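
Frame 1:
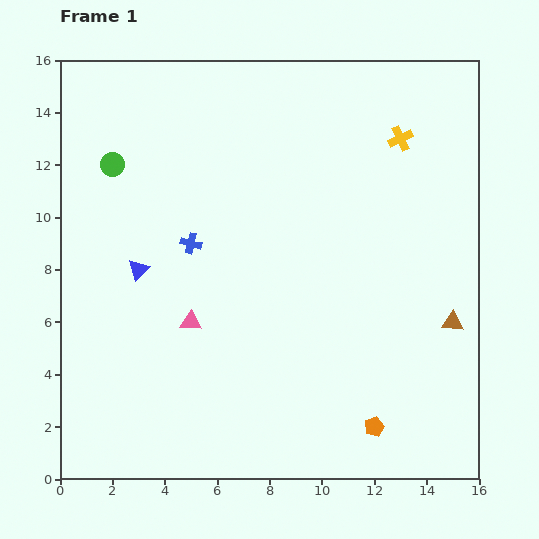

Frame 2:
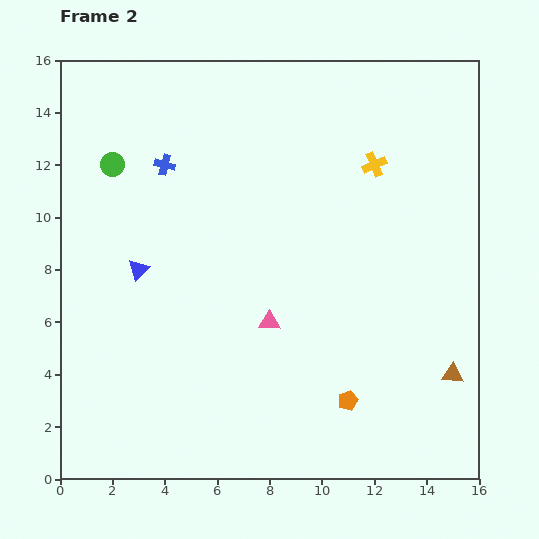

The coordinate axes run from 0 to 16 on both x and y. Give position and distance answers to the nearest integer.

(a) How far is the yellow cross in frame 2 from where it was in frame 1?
1

The yellow cross moved from (13, 13) to (12, 12), a distance of √(1² + 1²) ≈ 1.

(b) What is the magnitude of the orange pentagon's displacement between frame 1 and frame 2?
1

The orange pentagon moved from (12, 2) to (11, 3), a distance of √(1² + 1²) ≈ 1.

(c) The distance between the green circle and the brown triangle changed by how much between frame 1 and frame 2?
+1

Distance in frame 1: 14. Distance in frame 2: 15.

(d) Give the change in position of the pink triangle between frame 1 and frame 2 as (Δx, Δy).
(3, 0)

The pink triangle was at (5, 6) in frame 1 and (8, 6) in frame 2.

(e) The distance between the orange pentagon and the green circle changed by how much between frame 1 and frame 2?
-1

Distance in frame 1: 14. Distance in frame 2: 13.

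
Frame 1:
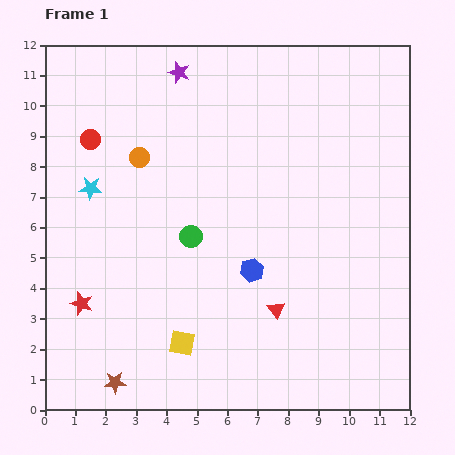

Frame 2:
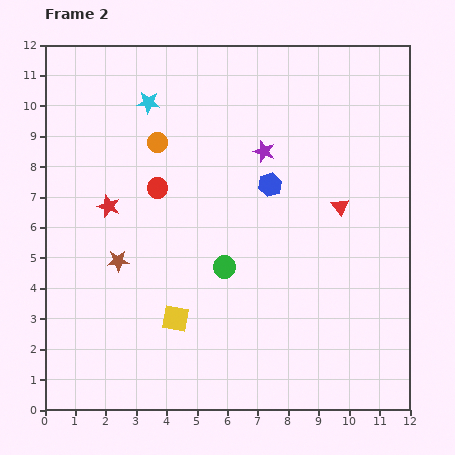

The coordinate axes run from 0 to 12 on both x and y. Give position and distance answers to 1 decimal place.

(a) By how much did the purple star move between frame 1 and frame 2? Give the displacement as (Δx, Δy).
(2.8, -2.6)

The purple star was at (4.4, 11.1) in frame 1 and (7.2, 8.5) in frame 2.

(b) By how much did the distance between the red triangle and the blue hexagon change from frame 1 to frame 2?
+0.9

Distance in frame 1: 1.5. Distance in frame 2: 2.4.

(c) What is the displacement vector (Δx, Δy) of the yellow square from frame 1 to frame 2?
(-0.2, 0.8)

The yellow square was at (4.5, 2.2) in frame 1 and (4.3, 3.0) in frame 2.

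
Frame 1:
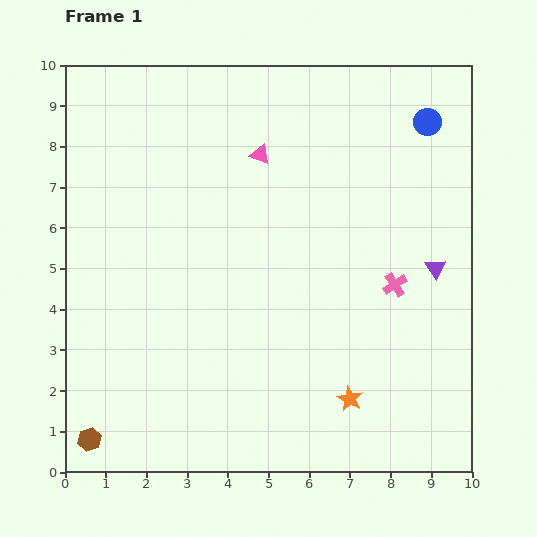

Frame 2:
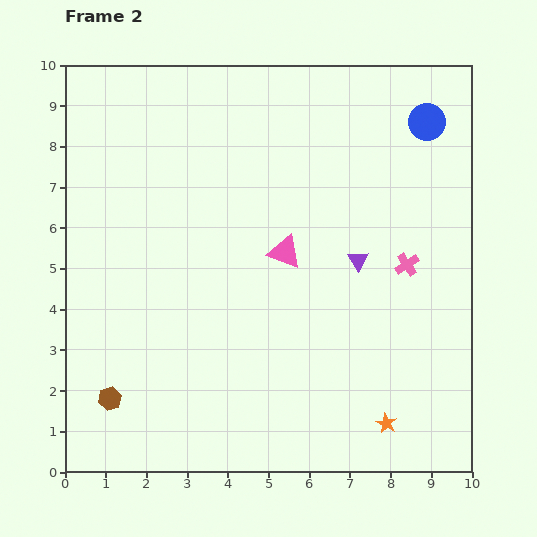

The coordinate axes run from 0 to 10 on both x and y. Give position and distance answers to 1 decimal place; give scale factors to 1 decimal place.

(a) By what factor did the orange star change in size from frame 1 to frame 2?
0.8×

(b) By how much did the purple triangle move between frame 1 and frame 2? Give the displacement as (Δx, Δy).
(-1.9, 0.2)

The purple triangle was at (9.1, 5.0) in frame 1 and (7.2, 5.2) in frame 2.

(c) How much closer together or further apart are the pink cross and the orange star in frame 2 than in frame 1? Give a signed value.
+0.9

Distance in frame 1: 3.0. Distance in frame 2: 3.9.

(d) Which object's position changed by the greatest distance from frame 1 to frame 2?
the pink triangle

(moved 2.5; next 1.9)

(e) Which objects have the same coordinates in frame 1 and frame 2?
the blue circle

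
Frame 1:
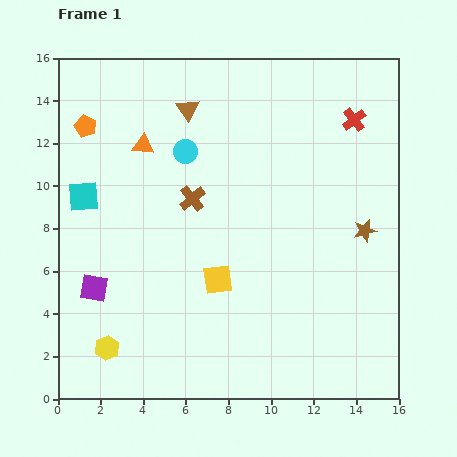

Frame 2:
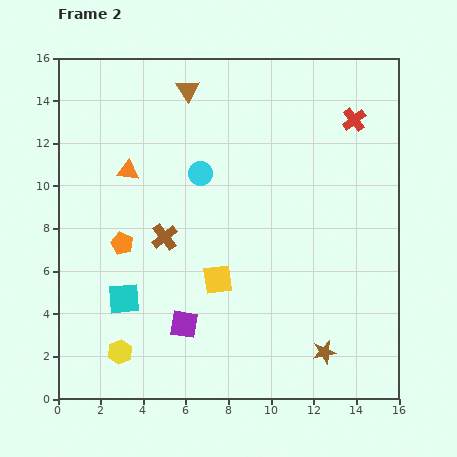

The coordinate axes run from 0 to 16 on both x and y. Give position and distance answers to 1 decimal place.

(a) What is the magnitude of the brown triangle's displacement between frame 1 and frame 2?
0.9

The brown triangle moved from (6.1, 13.6) to (6.1, 14.5), a distance of √(0.0² + 0.9²) ≈ 0.9.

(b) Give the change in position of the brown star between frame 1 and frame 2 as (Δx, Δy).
(-1.9, -5.7)

The brown star was at (14.4, 7.9) in frame 1 and (12.5, 2.2) in frame 2.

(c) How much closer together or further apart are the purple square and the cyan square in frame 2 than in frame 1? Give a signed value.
-1.3

Distance in frame 1: 4.3. Distance in frame 2: 3.0.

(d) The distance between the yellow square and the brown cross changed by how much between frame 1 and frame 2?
-0.8

Distance in frame 1: 4.0. Distance in frame 2: 3.2.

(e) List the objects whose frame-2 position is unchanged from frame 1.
the yellow square, the red cross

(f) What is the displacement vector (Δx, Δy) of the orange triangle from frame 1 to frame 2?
(-0.7, -1.2)

The orange triangle was at (4.0, 11.9) in frame 1 and (3.3, 10.7) in frame 2.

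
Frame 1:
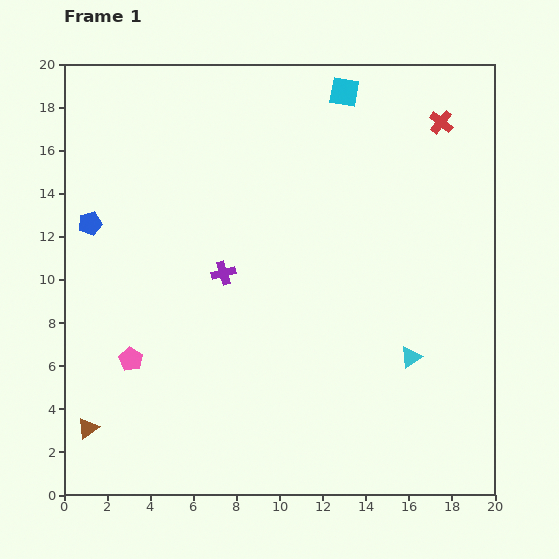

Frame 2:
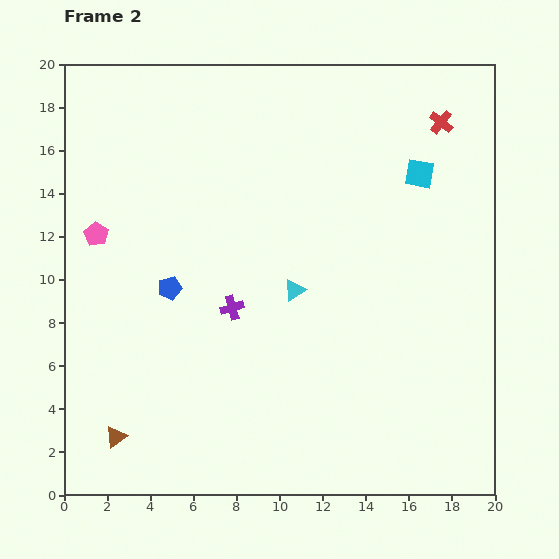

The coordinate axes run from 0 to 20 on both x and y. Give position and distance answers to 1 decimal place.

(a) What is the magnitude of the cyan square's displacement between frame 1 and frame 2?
5.2

The cyan square moved from (13.0, 18.7) to (16.5, 14.9), a distance of √(3.5² + 3.8²) ≈ 5.2.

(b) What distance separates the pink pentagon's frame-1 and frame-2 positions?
6.0

The pink pentagon moved from (3.1, 6.3) to (1.5, 12.1), a distance of √(1.6² + 5.8²) ≈ 6.0.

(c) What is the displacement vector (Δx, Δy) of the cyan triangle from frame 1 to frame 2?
(-5.4, 3.1)

The cyan triangle was at (16.1, 6.4) in frame 1 and (10.7, 9.5) in frame 2.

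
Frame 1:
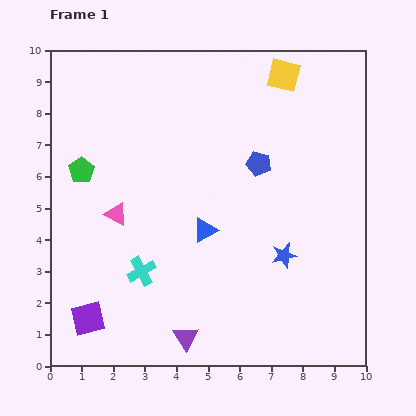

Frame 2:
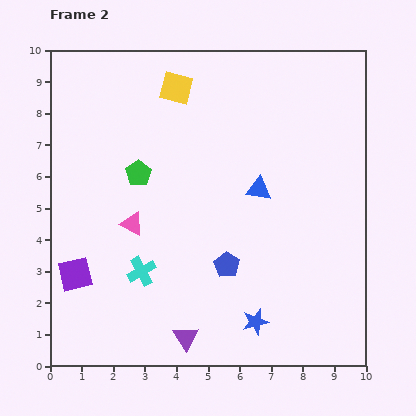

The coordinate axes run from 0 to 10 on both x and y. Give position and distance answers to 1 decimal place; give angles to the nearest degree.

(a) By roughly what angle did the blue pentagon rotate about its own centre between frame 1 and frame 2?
18° clockwise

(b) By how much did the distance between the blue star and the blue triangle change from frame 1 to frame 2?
+1.6

Distance in frame 1: 2.6. Distance in frame 2: 4.2.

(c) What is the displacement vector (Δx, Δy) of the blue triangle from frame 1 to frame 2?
(1.7, 1.3)

The blue triangle was at (4.9, 4.3) in frame 1 and (6.6, 5.6) in frame 2.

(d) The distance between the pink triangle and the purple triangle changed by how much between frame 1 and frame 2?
-0.5

Distance in frame 1: 4.5. Distance in frame 2: 4.0.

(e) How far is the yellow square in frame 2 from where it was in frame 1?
3.4

The yellow square moved from (7.4, 9.2) to (4.0, 8.8), a distance of √(3.4² + 0.4²) ≈ 3.4.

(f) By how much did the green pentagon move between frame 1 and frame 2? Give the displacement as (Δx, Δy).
(1.8, -0.1)

The green pentagon was at (1.0, 6.2) in frame 1 and (2.8, 6.1) in frame 2.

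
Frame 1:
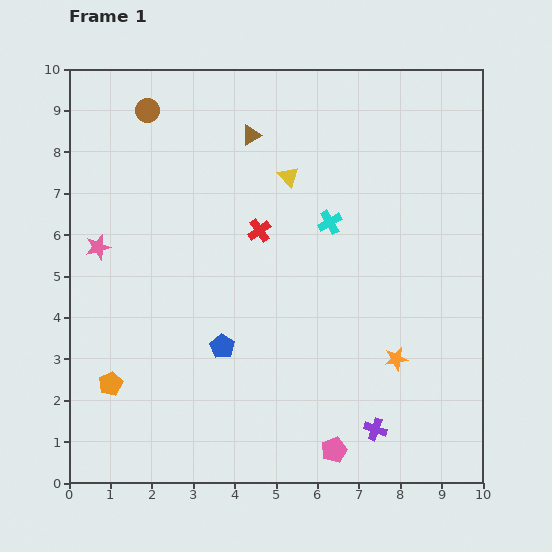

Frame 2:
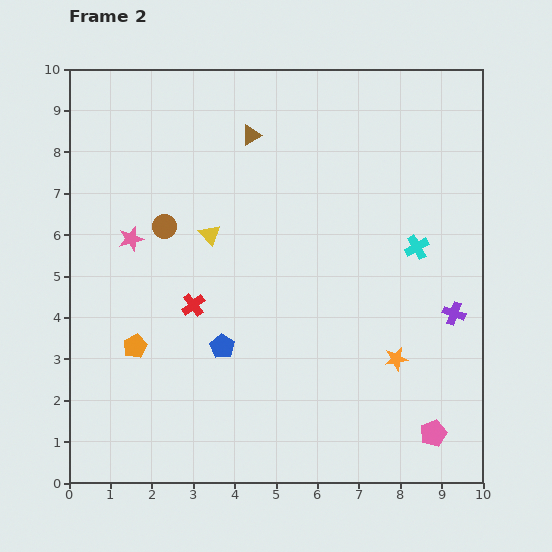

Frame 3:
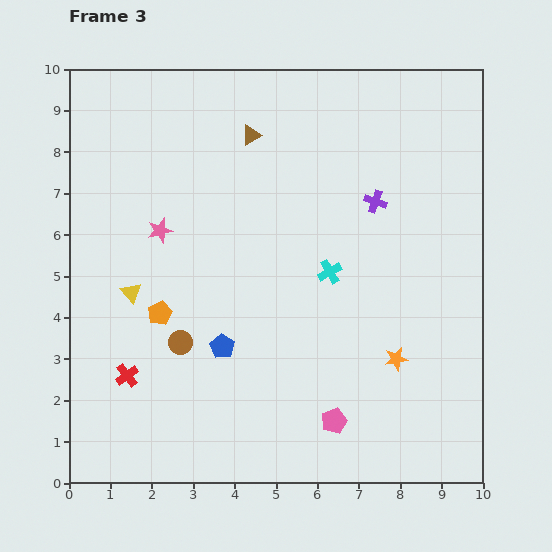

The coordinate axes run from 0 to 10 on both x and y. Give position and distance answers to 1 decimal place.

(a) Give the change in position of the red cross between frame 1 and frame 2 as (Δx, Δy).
(-1.6, -1.8)

The red cross was at (4.6, 6.1) in frame 1 and (3.0, 4.3) in frame 2.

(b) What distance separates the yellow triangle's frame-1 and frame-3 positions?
4.7

The yellow triangle moved from (5.3, 7.4) to (1.5, 4.6), a distance of √(3.8² + 2.8²) ≈ 4.7.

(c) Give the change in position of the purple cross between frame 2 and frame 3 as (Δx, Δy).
(-1.9, 2.7)

The purple cross was at (9.3, 4.1) in frame 2 and (7.4, 6.8) in frame 3.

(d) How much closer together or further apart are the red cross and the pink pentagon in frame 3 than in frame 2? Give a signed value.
-1.5

Distance in frame 2: 6.6. Distance in frame 3: 5.1.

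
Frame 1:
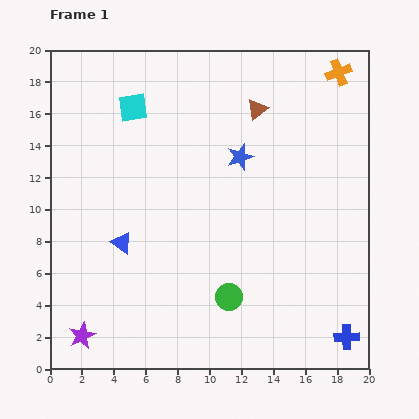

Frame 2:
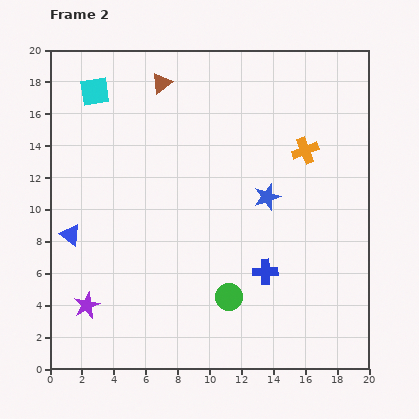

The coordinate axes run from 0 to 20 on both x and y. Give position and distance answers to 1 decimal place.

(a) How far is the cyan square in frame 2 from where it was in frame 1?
2.6

The cyan square moved from (5.2, 16.4) to (2.8, 17.4), a distance of √(2.4² + 1.0²) ≈ 2.6.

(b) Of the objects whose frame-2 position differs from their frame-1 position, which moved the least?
the purple star

(moved 1.9)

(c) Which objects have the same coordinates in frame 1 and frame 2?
the green circle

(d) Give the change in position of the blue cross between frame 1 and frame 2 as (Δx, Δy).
(-5.1, 4.1)

The blue cross was at (18.6, 2.0) in frame 1 and (13.5, 6.1) in frame 2.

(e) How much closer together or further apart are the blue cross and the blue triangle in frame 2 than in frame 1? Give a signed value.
-2.9

Distance in frame 1: 15.3. Distance in frame 2: 12.4.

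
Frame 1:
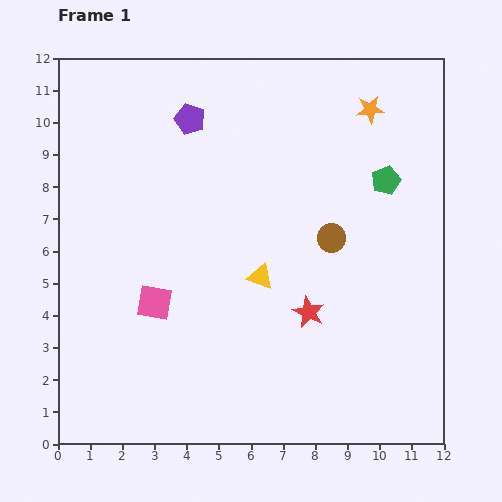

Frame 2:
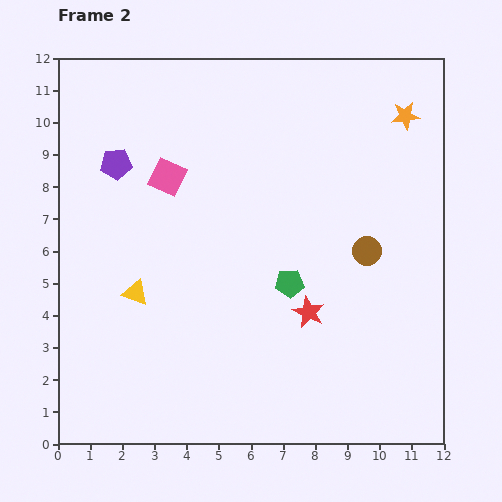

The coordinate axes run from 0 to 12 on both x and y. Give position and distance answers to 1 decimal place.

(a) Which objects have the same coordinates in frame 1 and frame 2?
the red star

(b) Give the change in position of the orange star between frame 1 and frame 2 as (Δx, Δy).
(1.1, -0.2)

The orange star was at (9.7, 10.4) in frame 1 and (10.8, 10.2) in frame 2.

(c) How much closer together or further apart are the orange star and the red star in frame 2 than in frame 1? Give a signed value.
+0.2

Distance in frame 1: 6.6. Distance in frame 2: 6.8.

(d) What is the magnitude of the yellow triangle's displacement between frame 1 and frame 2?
3.9

The yellow triangle moved from (6.3, 5.2) to (2.4, 4.7), a distance of √(3.9² + 0.5²) ≈ 3.9.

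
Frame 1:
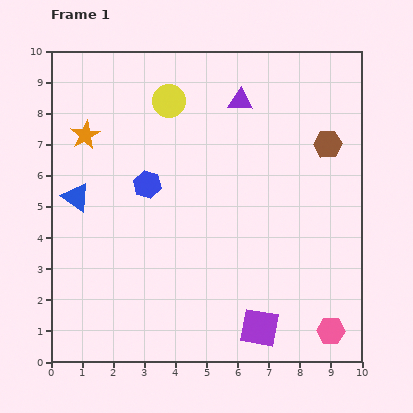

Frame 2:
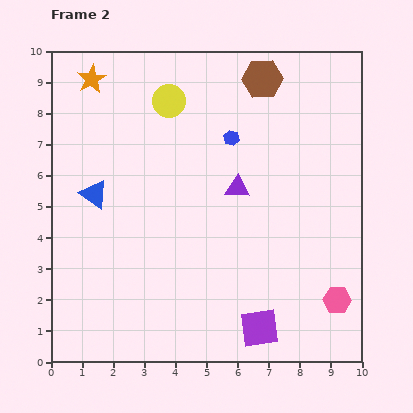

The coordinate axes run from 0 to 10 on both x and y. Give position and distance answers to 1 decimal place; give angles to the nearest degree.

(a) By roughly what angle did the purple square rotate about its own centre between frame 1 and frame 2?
18° counter-clockwise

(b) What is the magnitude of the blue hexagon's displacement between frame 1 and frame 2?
3.1

The blue hexagon moved from (3.1, 5.7) to (5.8, 7.2), a distance of √(2.7² + 1.5²) ≈ 3.1.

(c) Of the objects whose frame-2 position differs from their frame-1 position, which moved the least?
the blue triangle

(moved 0.6)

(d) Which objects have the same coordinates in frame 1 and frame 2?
the purple square, the yellow circle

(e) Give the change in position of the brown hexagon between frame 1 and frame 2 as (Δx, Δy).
(-2.1, 2.1)

The brown hexagon was at (8.9, 7.0) in frame 1 and (6.8, 9.1) in frame 2.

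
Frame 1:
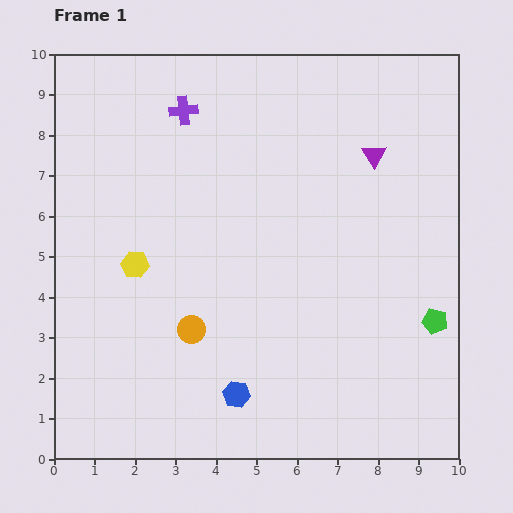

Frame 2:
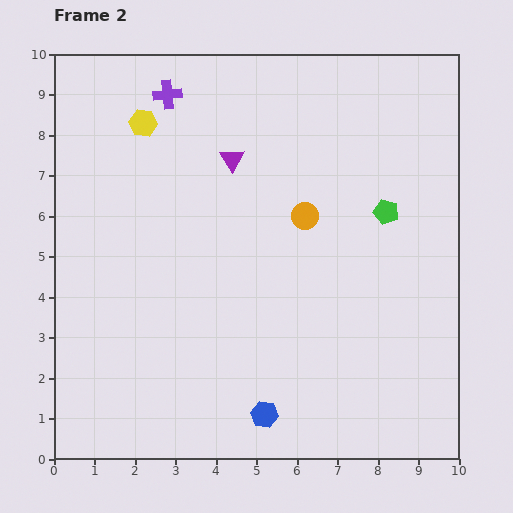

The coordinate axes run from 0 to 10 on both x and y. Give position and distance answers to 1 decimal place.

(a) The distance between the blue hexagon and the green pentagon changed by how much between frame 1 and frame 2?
+0.6

Distance in frame 1: 5.2. Distance in frame 2: 5.8.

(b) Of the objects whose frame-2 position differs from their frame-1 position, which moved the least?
the purple cross

(moved 0.6)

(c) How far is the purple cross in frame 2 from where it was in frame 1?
0.6

The purple cross moved from (3.2, 8.6) to (2.8, 9.0), a distance of √(0.4² + 0.4²) ≈ 0.6.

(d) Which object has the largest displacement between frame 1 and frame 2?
the orange circle

(moved 4.0; next 3.5)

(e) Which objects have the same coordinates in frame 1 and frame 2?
none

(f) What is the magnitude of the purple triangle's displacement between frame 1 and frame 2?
3.5

The purple triangle moved from (7.9, 7.5) to (4.4, 7.4), a distance of √(3.5² + 0.1²) ≈ 3.5.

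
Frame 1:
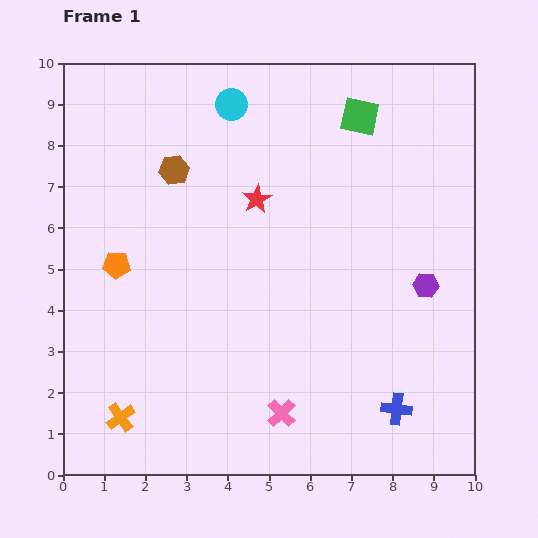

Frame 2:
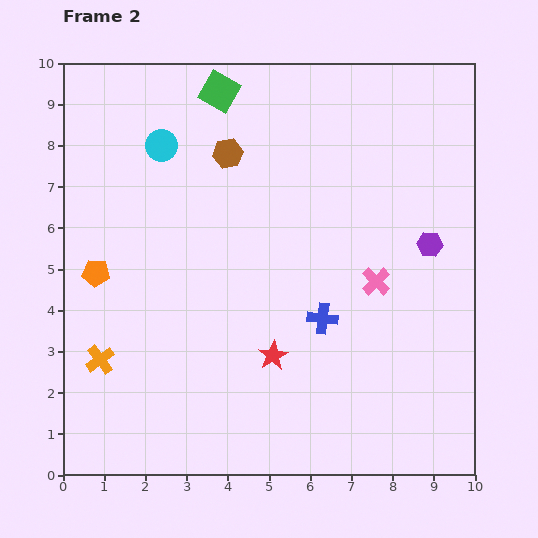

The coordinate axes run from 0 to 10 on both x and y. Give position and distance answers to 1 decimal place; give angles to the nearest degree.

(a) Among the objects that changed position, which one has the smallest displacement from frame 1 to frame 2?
the orange pentagon

(moved 0.5)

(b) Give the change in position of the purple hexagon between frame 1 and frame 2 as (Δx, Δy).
(0.1, 1.0)

The purple hexagon was at (8.8, 4.6) in frame 1 and (8.9, 5.6) in frame 2.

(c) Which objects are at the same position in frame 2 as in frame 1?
none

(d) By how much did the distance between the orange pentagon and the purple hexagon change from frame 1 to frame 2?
+0.6

Distance in frame 1: 7.5. Distance in frame 2: 8.1.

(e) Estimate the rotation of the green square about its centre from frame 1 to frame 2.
17° clockwise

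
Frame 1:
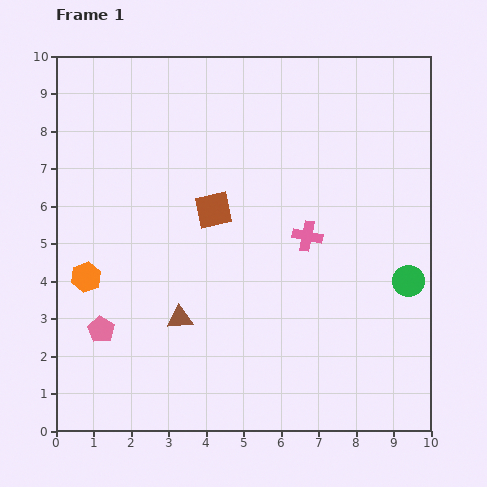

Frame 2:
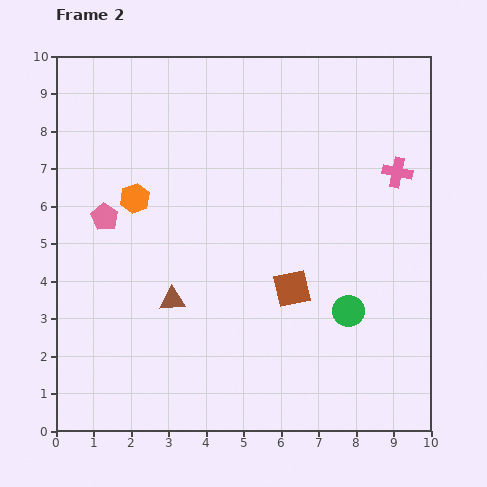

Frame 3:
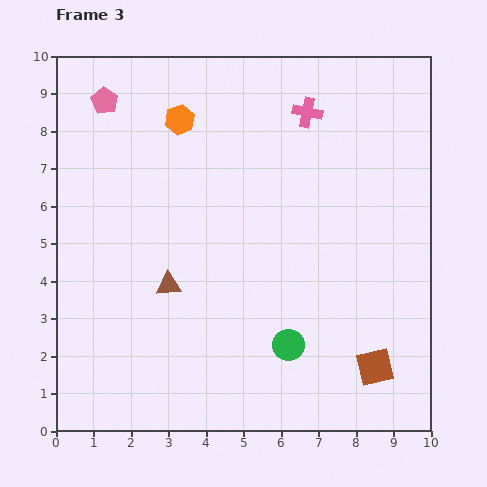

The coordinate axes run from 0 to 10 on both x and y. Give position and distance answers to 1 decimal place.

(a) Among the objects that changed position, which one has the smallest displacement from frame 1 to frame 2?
the brown triangle

(moved 0.5)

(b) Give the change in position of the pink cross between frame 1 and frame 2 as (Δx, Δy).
(2.4, 1.7)

The pink cross was at (6.7, 5.2) in frame 1 and (9.1, 6.9) in frame 2.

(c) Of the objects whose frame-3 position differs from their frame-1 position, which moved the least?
the brown triangle

(moved 0.9)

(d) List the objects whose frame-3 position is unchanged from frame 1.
none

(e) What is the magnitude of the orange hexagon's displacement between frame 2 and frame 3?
2.4

The orange hexagon moved from (2.1, 6.2) to (3.3, 8.3), a distance of √(1.2² + 2.1²) ≈ 2.4.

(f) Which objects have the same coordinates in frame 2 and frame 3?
none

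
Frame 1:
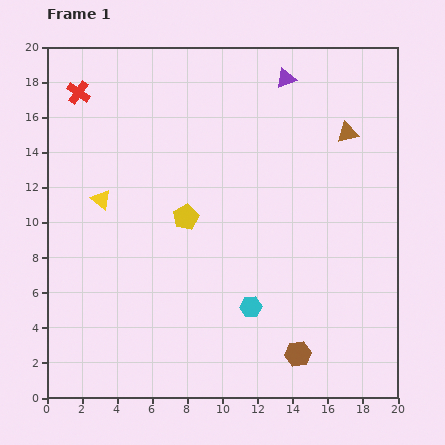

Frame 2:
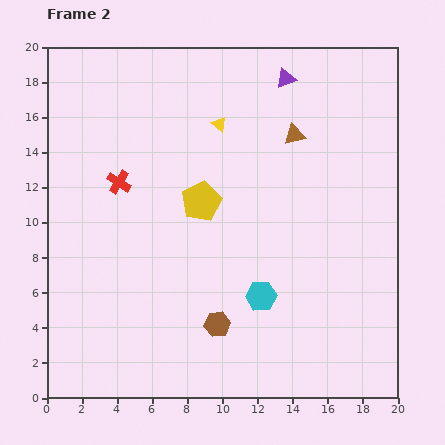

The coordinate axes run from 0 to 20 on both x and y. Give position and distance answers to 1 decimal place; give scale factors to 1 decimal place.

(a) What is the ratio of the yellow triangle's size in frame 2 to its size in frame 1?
0.8×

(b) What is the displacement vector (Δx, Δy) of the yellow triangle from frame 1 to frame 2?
(6.7, 4.3)

The yellow triangle was at (3.1, 11.3) in frame 1 and (9.8, 15.6) in frame 2.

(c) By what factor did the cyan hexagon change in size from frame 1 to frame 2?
1.4×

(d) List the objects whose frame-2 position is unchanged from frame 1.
the purple triangle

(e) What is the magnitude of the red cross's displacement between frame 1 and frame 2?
5.6

The red cross moved from (1.8, 17.4) to (4.1, 12.3), a distance of √(2.3² + 5.1²) ≈ 5.6.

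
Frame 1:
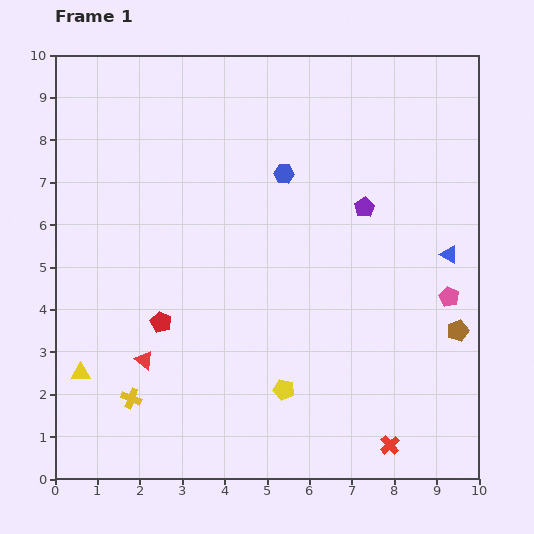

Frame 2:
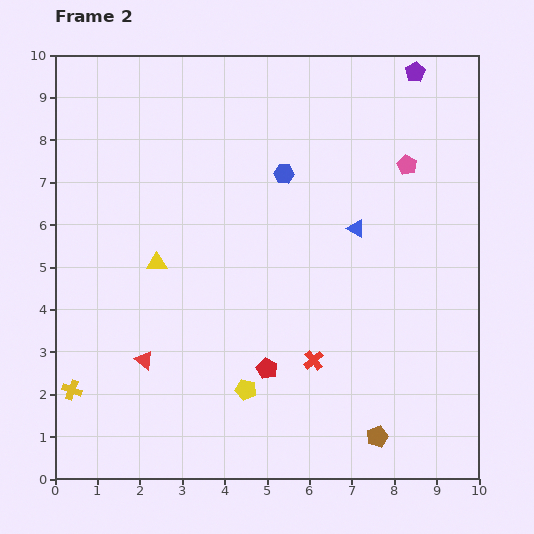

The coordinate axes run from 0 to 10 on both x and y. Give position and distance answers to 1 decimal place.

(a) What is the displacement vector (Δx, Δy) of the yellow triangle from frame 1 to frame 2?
(1.8, 2.6)

The yellow triangle was at (0.6, 2.5) in frame 1 and (2.4, 5.1) in frame 2.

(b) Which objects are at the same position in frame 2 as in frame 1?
the blue hexagon, the red triangle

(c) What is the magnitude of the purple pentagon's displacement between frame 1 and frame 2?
3.4

The purple pentagon moved from (7.3, 6.4) to (8.5, 9.6), a distance of √(1.2² + 3.2²) ≈ 3.4.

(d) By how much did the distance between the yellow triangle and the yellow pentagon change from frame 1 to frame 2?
-1.1

Distance in frame 1: 4.8. Distance in frame 2: 3.7.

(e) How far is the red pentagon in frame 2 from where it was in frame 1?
2.7

The red pentagon moved from (2.5, 3.7) to (5.0, 2.6), a distance of √(2.5² + 1.1²) ≈ 2.7.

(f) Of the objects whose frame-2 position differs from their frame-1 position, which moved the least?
the yellow pentagon

(moved 0.9)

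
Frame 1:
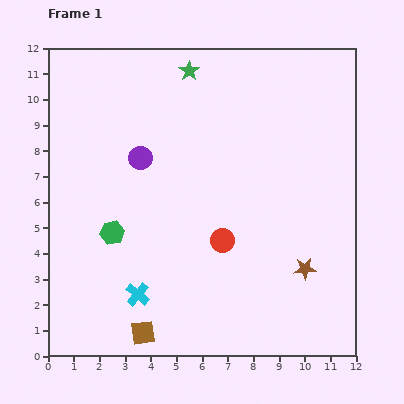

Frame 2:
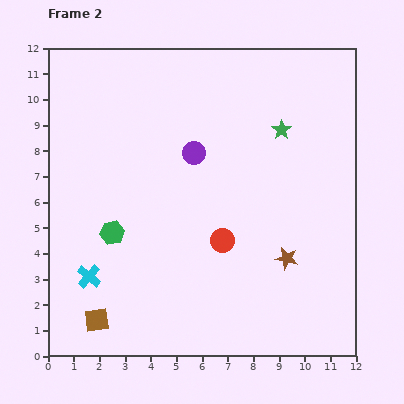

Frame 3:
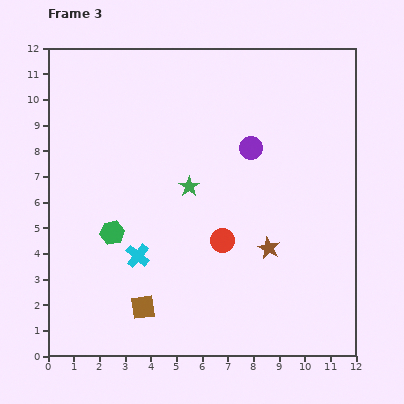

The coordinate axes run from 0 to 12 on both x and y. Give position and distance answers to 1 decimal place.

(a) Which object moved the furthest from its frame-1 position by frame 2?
the green star

(moved 4.3; next 2.1)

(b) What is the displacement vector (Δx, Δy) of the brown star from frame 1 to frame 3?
(-1.4, 0.8)

The brown star was at (10.0, 3.4) in frame 1 and (8.6, 4.2) in frame 3.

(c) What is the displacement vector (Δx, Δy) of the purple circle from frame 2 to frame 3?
(2.2, 0.2)

The purple circle was at (5.7, 7.9) in frame 2 and (7.9, 8.1) in frame 3.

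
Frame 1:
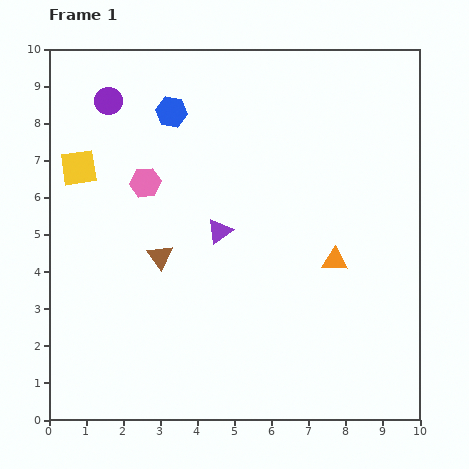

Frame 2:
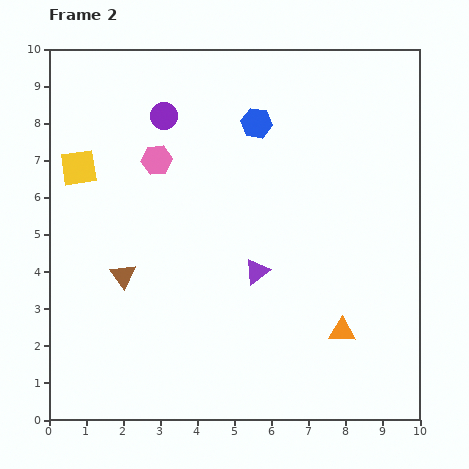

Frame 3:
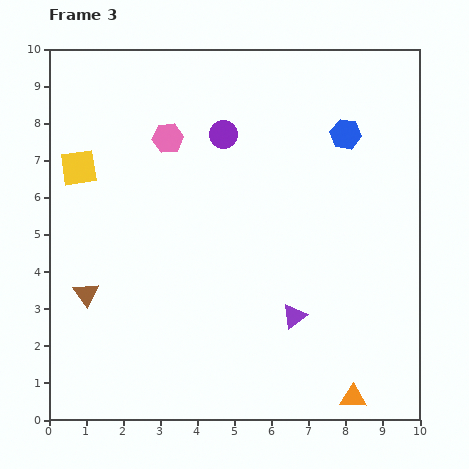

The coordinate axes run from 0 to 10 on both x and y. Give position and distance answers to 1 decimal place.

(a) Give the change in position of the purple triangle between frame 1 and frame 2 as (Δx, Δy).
(1.0, -1.1)

The purple triangle was at (4.6, 5.1) in frame 1 and (5.6, 4.0) in frame 2.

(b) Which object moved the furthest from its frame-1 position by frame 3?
the blue hexagon

(moved 4.7; next 3.7)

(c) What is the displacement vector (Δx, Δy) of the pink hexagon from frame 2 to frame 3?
(0.3, 0.6)

The pink hexagon was at (2.9, 7.0) in frame 2 and (3.2, 7.6) in frame 3.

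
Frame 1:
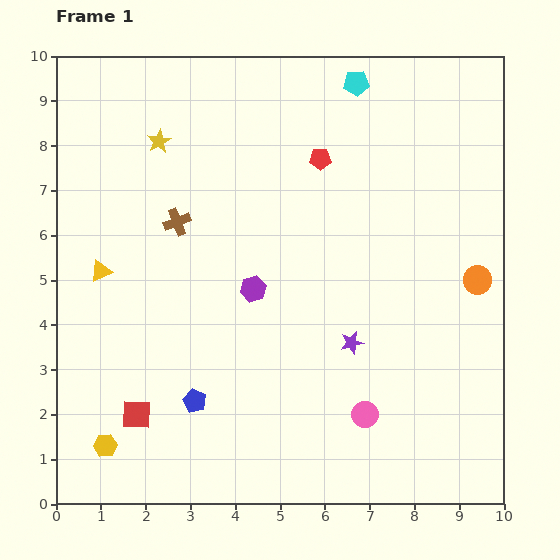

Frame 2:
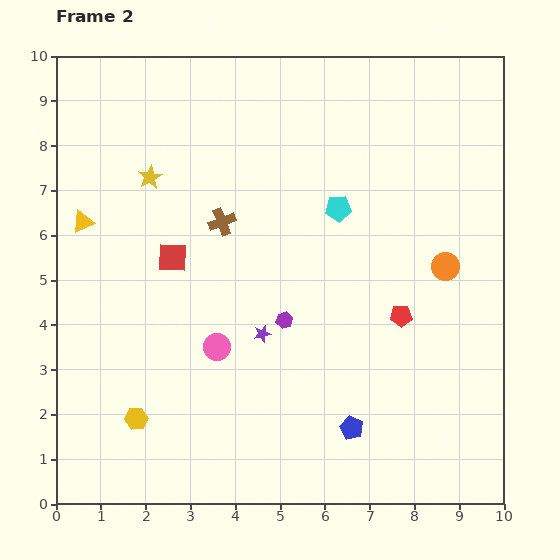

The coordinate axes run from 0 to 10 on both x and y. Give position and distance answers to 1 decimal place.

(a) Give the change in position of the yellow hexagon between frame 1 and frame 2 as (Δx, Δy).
(0.7, 0.6)

The yellow hexagon was at (1.1, 1.3) in frame 1 and (1.8, 1.9) in frame 2.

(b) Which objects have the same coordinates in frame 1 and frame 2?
none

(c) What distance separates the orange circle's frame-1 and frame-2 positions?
0.8

The orange circle moved from (9.4, 5.0) to (8.7, 5.3), a distance of √(0.7² + 0.3²) ≈ 0.8.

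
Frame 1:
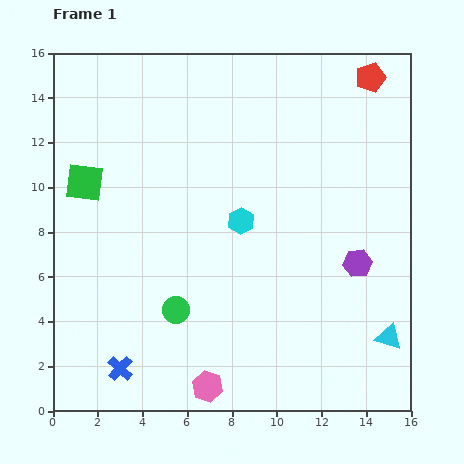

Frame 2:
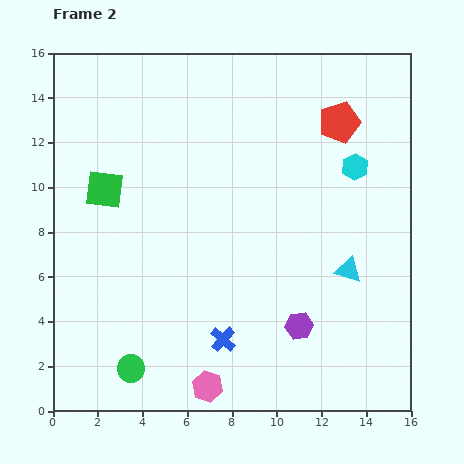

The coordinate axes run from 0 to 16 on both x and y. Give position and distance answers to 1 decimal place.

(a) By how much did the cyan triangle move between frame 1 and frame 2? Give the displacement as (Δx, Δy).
(-1.8, 3.0)

The cyan triangle was at (15.0, 3.3) in frame 1 and (13.2, 6.3) in frame 2.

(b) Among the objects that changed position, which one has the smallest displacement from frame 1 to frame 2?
the green square

(moved 0.9)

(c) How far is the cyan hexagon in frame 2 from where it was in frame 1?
5.6

The cyan hexagon moved from (8.4, 8.5) to (13.5, 10.9), a distance of √(5.1² + 2.4²) ≈ 5.6.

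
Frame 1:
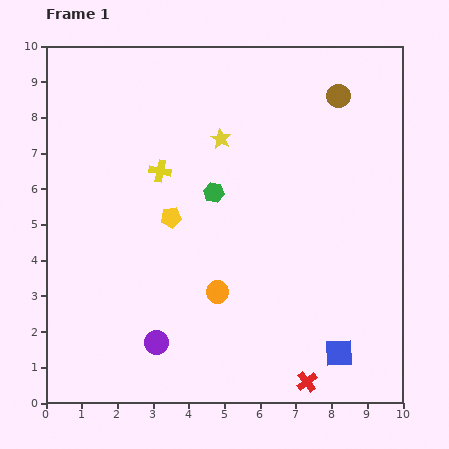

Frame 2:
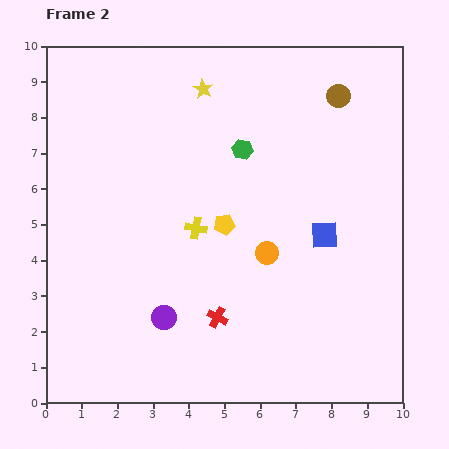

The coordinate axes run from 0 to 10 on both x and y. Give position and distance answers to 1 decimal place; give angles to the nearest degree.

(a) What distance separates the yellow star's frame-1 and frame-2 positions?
1.5

The yellow star moved from (4.9, 7.4) to (4.4, 8.8), a distance of √(0.5² + 1.4²) ≈ 1.5.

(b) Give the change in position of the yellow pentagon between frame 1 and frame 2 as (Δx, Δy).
(1.5, -0.2)

The yellow pentagon was at (3.5, 5.2) in frame 1 and (5.0, 5.0) in frame 2.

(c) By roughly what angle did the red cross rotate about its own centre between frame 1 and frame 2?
25° counter-clockwise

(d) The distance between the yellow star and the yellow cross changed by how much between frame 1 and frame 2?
+2.0

Distance in frame 1: 1.9. Distance in frame 2: 3.9.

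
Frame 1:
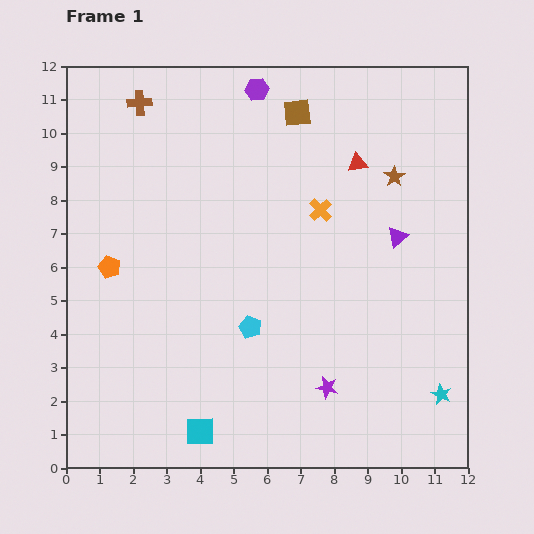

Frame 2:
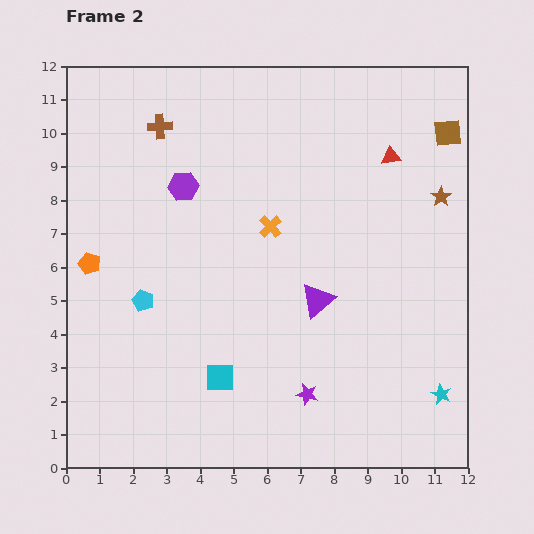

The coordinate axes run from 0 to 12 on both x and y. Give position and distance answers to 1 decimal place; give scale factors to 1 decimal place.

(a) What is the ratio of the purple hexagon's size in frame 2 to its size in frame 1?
1.3×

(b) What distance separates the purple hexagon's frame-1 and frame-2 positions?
3.6

The purple hexagon moved from (5.7, 11.3) to (3.5, 8.4), a distance of √(2.2² + 2.9²) ≈ 3.6.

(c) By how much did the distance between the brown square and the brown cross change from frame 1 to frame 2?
+3.9

Distance in frame 1: 4.7. Distance in frame 2: 8.6.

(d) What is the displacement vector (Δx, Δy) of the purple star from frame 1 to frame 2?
(-0.6, -0.2)

The purple star was at (7.8, 2.4) in frame 1 and (7.2, 2.2) in frame 2.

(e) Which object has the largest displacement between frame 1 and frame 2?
the brown square

(moved 4.5; next 3.6)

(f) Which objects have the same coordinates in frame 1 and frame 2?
the cyan star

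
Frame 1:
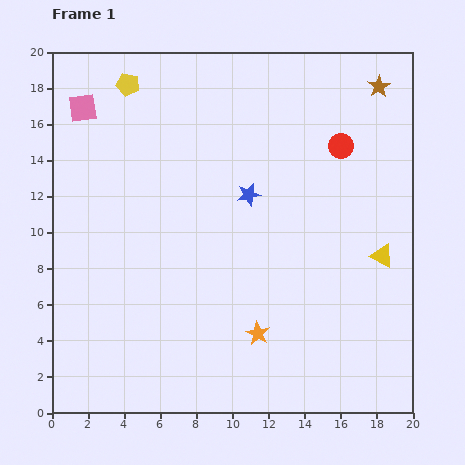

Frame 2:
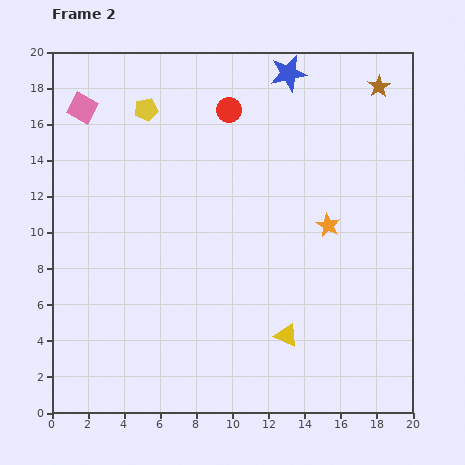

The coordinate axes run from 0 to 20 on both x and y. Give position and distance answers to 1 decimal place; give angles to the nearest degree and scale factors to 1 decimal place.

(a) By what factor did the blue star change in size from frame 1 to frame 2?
1.6×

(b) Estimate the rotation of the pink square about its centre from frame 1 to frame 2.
37° clockwise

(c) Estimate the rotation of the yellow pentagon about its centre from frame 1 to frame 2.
23° counter-clockwise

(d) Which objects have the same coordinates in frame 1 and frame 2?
the brown star, the pink square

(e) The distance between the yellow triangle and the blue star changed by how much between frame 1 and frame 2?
+6.4

Distance in frame 1: 8.1. Distance in frame 2: 14.5.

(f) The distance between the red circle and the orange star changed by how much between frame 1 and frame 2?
-3.0

Distance in frame 1: 11.4. Distance in frame 2: 8.4.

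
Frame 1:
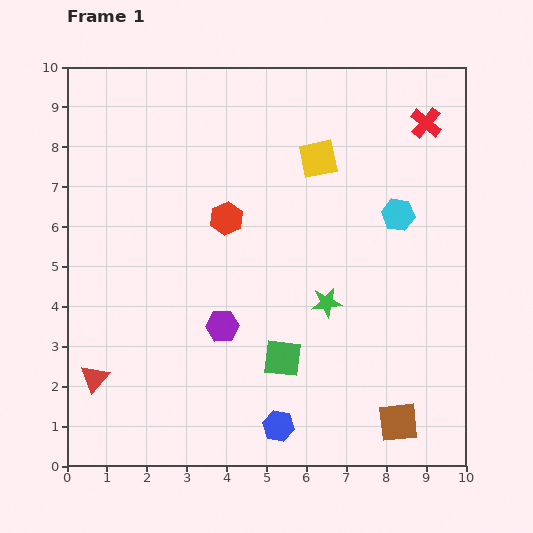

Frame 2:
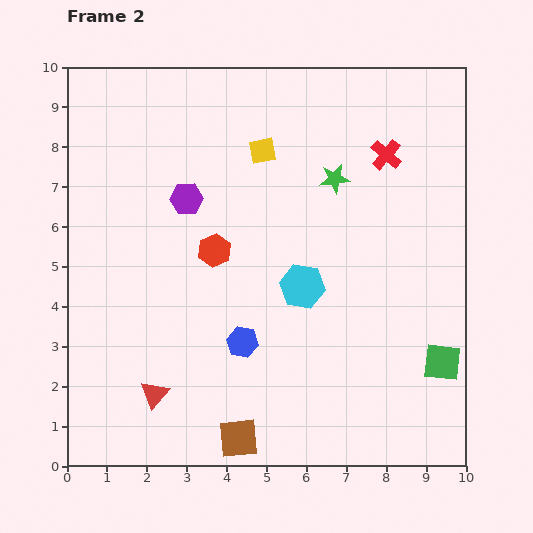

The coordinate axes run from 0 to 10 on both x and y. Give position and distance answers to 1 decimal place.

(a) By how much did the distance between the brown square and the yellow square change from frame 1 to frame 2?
+0.3

Distance in frame 1: 6.9. Distance in frame 2: 7.2.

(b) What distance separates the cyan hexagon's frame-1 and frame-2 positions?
3.0

The cyan hexagon moved from (8.3, 6.3) to (5.9, 4.5), a distance of √(2.4² + 1.8²) ≈ 3.0.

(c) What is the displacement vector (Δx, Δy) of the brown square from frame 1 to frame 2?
(-4.0, -0.4)

The brown square was at (8.3, 1.1) in frame 1 and (4.3, 0.7) in frame 2.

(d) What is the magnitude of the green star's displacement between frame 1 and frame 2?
3.1

The green star moved from (6.5, 4.1) to (6.7, 7.2), a distance of √(0.2² + 3.1²) ≈ 3.1.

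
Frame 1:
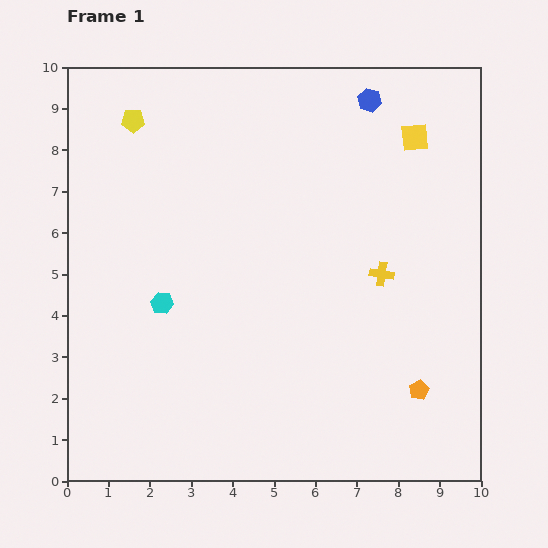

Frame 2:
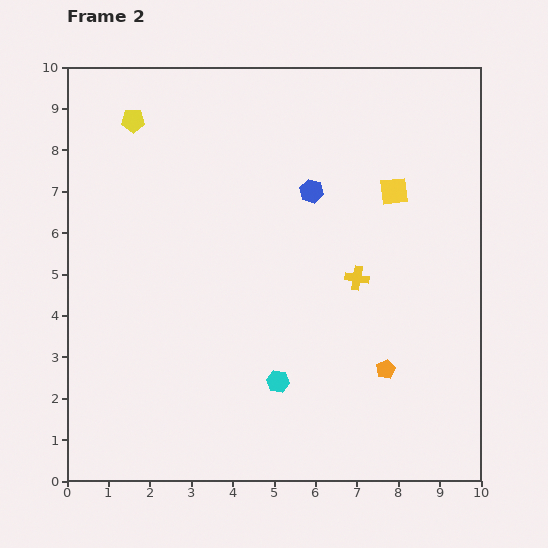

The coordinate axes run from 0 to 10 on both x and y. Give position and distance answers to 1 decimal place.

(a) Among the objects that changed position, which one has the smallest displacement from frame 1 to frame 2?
the yellow cross

(moved 0.6)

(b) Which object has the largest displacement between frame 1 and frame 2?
the cyan hexagon

(moved 3.4; next 2.6)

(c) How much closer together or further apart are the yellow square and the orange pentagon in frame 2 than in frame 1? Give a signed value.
-1.8

Distance in frame 1: 6.1. Distance in frame 2: 4.3.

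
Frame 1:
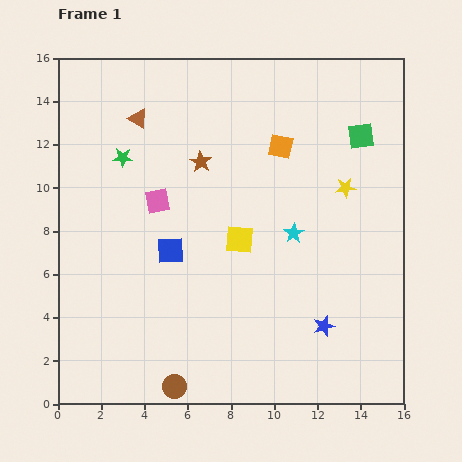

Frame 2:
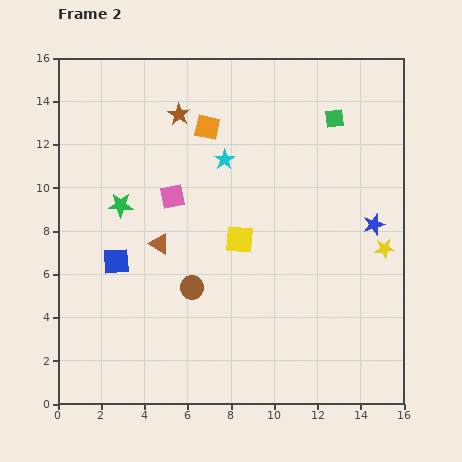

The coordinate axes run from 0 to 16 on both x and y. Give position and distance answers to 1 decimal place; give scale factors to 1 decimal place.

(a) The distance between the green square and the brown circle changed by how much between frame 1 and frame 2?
-4.2

Distance in frame 1: 14.4. Distance in frame 2: 10.2.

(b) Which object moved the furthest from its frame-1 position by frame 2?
the brown triangle

(moved 5.9; next 5.2)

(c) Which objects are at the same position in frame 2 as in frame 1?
the yellow square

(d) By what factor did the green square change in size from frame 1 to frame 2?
0.7×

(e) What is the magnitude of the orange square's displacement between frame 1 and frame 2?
3.5

The orange square moved from (10.3, 11.9) to (6.9, 12.8), a distance of √(3.4² + 0.9²) ≈ 3.5.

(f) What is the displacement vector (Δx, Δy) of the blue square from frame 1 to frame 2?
(-2.5, -0.5)

The blue square was at (5.2, 7.1) in frame 1 and (2.7, 6.6) in frame 2.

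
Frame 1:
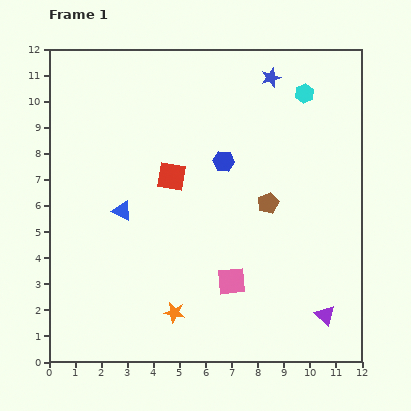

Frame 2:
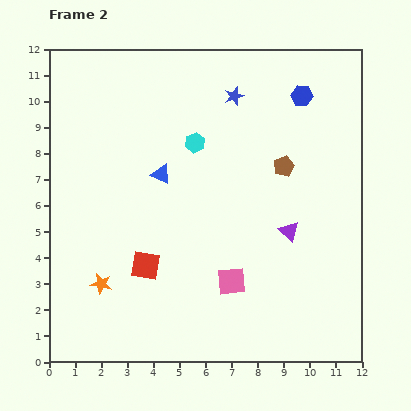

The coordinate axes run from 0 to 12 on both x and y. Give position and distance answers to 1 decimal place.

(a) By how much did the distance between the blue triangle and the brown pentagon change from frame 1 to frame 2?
-0.9

Distance in frame 1: 5.6. Distance in frame 2: 4.7.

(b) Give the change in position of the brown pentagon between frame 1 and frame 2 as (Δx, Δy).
(0.6, 1.4)

The brown pentagon was at (8.4, 6.1) in frame 1 and (9.0, 7.5) in frame 2.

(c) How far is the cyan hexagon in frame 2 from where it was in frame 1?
4.6

The cyan hexagon moved from (9.8, 10.3) to (5.6, 8.4), a distance of √(4.2² + 1.9²) ≈ 4.6.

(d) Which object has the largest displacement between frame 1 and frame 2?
the cyan hexagon

(moved 4.6; next 3.9)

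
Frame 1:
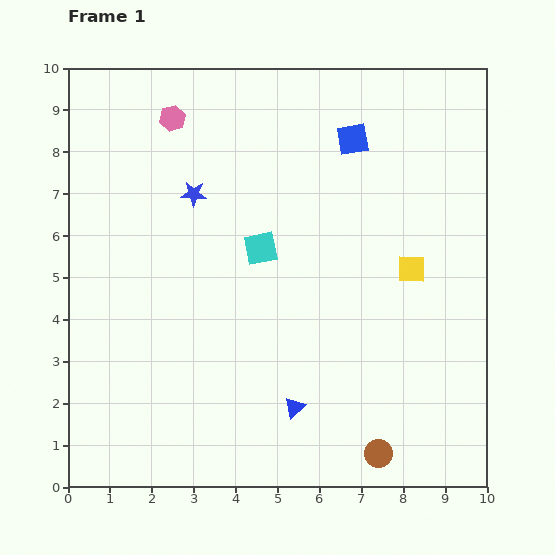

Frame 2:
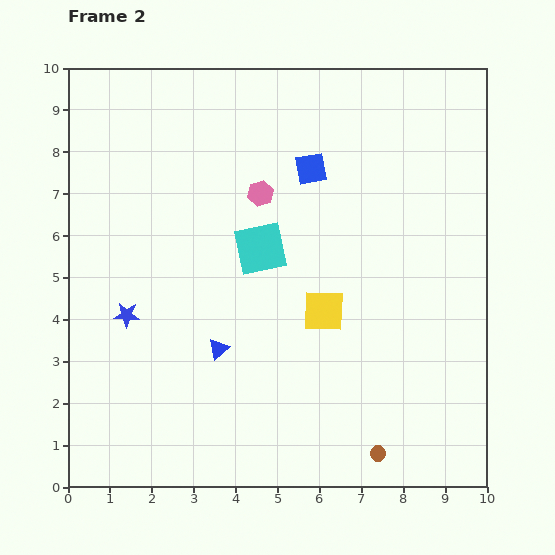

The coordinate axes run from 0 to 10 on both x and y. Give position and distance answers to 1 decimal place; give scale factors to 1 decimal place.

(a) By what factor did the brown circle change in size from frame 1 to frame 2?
0.6×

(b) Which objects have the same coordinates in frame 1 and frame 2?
the brown circle, the cyan square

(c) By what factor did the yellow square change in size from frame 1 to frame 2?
1.5×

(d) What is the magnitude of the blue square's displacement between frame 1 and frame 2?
1.2

The blue square moved from (6.8, 8.3) to (5.8, 7.6), a distance of √(1.0² + 0.7²) ≈ 1.2.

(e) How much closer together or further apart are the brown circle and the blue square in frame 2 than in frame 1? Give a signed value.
-0.5

Distance in frame 1: 7.5. Distance in frame 2: 7.0.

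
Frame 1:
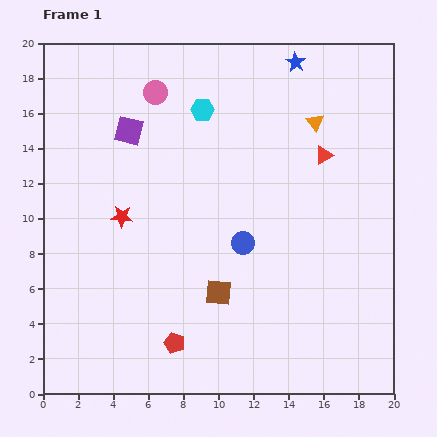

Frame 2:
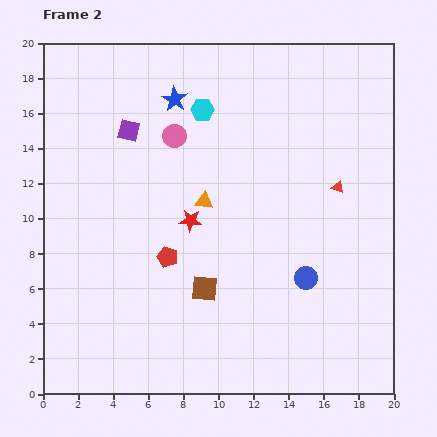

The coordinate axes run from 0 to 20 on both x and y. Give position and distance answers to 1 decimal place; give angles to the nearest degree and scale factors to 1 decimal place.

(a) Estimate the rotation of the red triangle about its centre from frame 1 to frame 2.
50° clockwise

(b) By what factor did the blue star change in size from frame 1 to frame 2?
1.3×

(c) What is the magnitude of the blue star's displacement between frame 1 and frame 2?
7.2

The blue star moved from (14.4, 18.9) to (7.5, 16.8), a distance of √(6.9² + 2.1²) ≈ 7.2.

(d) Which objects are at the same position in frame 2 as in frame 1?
the cyan hexagon, the purple square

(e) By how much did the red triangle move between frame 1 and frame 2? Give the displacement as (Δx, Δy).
(0.8, -1.8)

The red triangle was at (16.0, 13.6) in frame 1 and (16.8, 11.8) in frame 2.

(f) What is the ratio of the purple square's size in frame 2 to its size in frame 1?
0.8×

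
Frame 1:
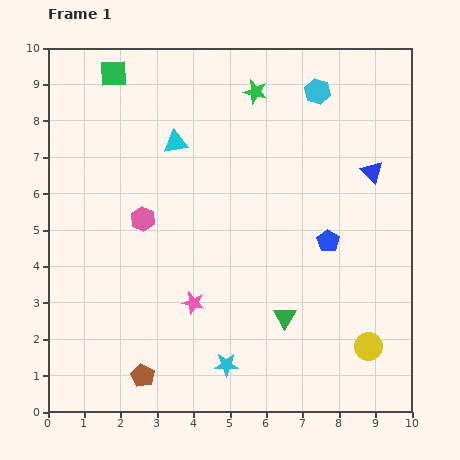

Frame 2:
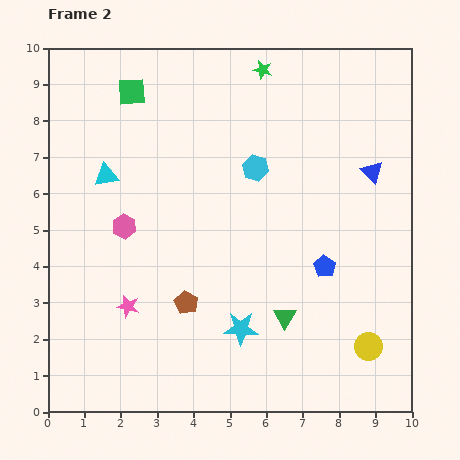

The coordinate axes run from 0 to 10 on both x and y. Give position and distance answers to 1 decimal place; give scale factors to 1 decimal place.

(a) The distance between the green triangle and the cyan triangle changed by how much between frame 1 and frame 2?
+0.6

Distance in frame 1: 5.7. Distance in frame 2: 6.3.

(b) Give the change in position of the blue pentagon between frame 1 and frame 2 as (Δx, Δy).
(-0.1, -0.7)

The blue pentagon was at (7.7, 4.7) in frame 1 and (7.6, 4.0) in frame 2.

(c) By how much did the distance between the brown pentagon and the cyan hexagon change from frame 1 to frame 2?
-5.0

Distance in frame 1: 9.2. Distance in frame 2: 4.2.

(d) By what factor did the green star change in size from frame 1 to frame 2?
0.8×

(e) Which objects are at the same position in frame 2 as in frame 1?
the blue triangle, the yellow circle, the green triangle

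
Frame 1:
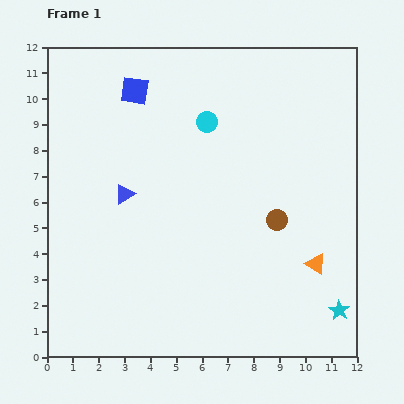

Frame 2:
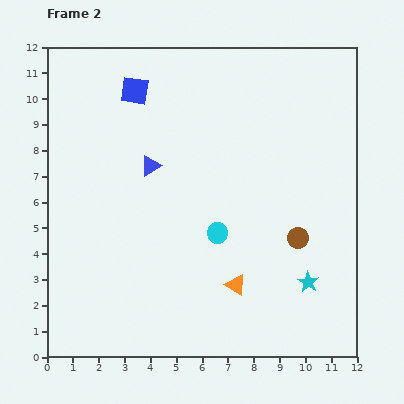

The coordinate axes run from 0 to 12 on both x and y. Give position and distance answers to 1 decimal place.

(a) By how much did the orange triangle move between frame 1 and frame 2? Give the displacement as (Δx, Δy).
(-3.1, -0.8)

The orange triangle was at (10.4, 3.6) in frame 1 and (7.3, 2.8) in frame 2.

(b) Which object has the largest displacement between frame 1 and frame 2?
the cyan circle

(moved 4.3; next 3.2)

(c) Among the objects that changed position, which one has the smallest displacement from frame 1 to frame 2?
the brown circle

(moved 1.1)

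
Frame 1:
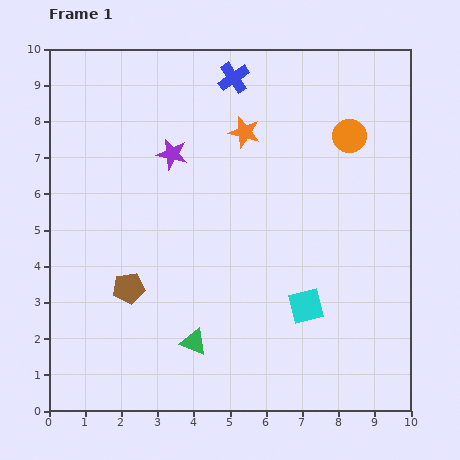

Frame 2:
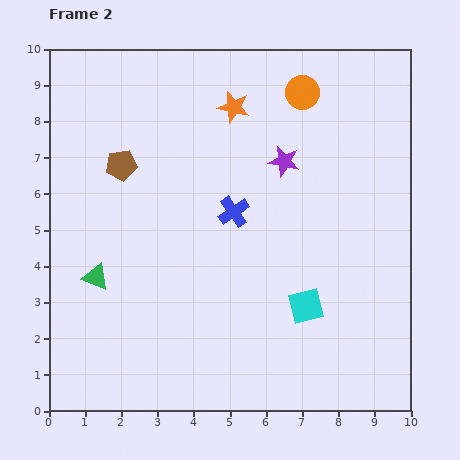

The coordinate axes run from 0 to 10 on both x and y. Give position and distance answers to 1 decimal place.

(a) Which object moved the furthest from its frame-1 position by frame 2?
the blue cross

(moved 3.7; next 3.4)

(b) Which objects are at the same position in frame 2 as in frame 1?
the cyan square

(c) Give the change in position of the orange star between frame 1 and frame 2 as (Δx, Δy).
(-0.3, 0.7)

The orange star was at (5.4, 7.7) in frame 1 and (5.1, 8.4) in frame 2.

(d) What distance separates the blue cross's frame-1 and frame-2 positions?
3.7

The blue cross moved from (5.1, 9.2) to (5.1, 5.5), a distance of √(0.0² + 3.7²) ≈ 3.7.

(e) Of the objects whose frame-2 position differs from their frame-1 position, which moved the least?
the orange star

(moved 0.8)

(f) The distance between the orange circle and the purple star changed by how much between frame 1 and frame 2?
-2.9

Distance in frame 1: 4.9. Distance in frame 2: 2.0.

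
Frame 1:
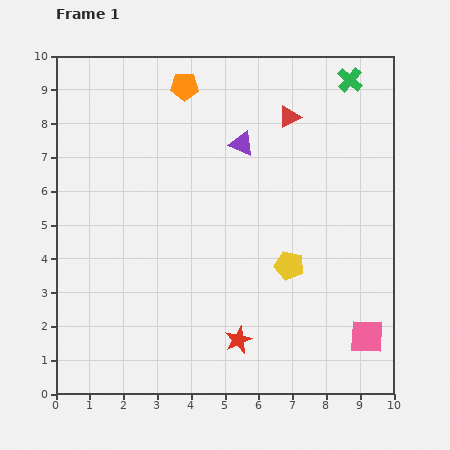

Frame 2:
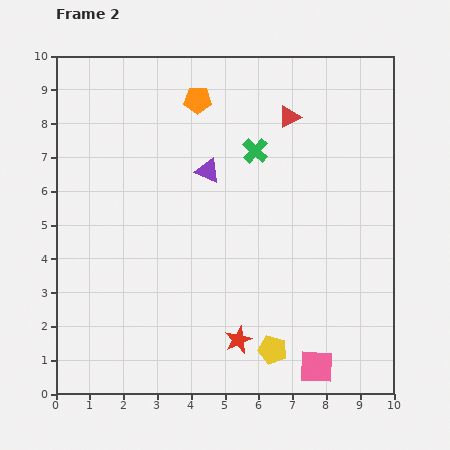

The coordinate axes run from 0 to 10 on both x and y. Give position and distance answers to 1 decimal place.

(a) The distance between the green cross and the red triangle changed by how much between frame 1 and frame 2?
-0.7

Distance in frame 1: 2.1. Distance in frame 2: 1.4.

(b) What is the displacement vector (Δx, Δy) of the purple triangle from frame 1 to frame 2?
(-1.0, -0.8)

The purple triangle was at (5.5, 7.4) in frame 1 and (4.5, 6.6) in frame 2.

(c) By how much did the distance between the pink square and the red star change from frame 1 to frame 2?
-1.4

Distance in frame 1: 3.8. Distance in frame 2: 2.4.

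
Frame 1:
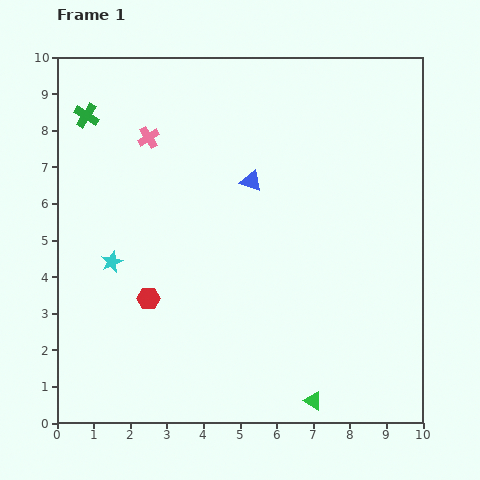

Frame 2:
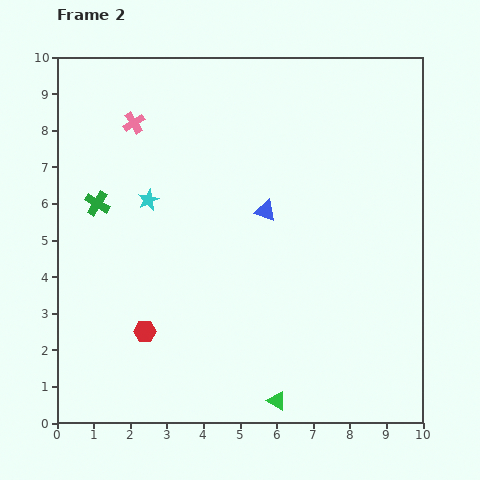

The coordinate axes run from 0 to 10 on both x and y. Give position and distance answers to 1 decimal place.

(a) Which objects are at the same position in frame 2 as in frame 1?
none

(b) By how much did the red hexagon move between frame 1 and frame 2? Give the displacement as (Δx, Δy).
(-0.1, -0.9)

The red hexagon was at (2.5, 3.4) in frame 1 and (2.4, 2.5) in frame 2.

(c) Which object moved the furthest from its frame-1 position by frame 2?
the green cross

(moved 2.4; next 2.0)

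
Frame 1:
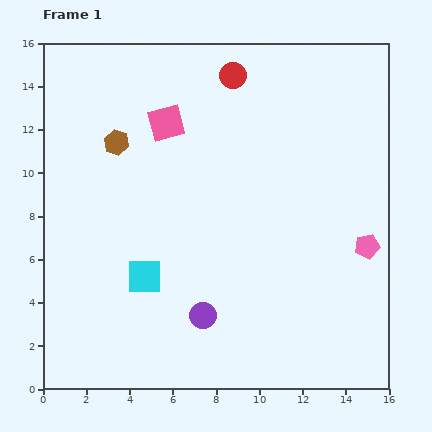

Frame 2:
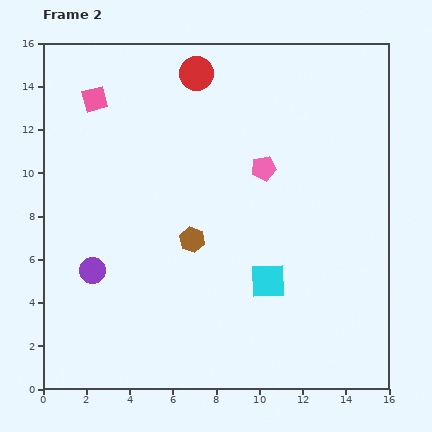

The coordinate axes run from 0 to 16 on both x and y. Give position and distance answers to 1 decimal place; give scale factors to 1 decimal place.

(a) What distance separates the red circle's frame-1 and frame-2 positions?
1.7

The red circle moved from (8.8, 14.5) to (7.1, 14.6), a distance of √(1.7² + 0.1²) ≈ 1.7.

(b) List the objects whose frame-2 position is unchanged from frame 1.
none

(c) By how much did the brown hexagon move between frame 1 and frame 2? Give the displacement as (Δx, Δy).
(3.5, -4.5)

The brown hexagon was at (3.4, 11.4) in frame 1 and (6.9, 6.9) in frame 2.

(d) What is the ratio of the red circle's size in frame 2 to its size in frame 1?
1.3×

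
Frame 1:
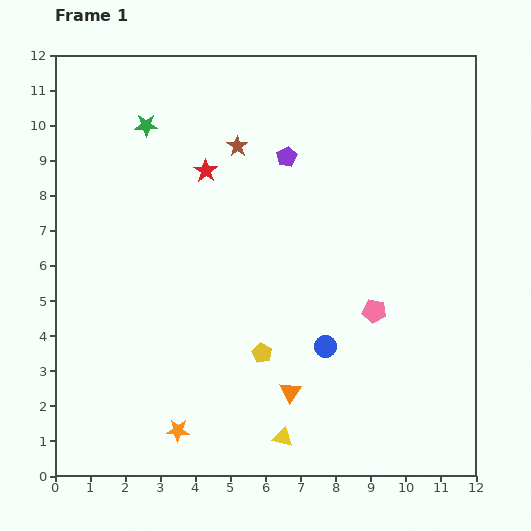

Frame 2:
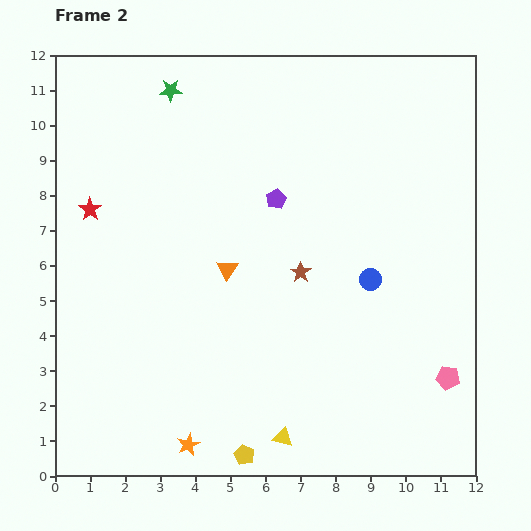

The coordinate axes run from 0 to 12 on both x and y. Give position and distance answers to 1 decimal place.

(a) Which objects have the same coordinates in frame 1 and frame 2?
the yellow triangle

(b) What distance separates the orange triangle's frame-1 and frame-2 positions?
3.9

The orange triangle moved from (6.7, 2.4) to (4.9, 5.9), a distance of √(1.8² + 3.5²) ≈ 3.9.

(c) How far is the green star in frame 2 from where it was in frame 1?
1.2

The green star moved from (2.6, 10.0) to (3.3, 11.0), a distance of √(0.7² + 1.0²) ≈ 1.2.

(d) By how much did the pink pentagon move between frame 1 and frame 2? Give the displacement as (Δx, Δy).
(2.1, -1.9)

The pink pentagon was at (9.1, 4.7) in frame 1 and (11.2, 2.8) in frame 2.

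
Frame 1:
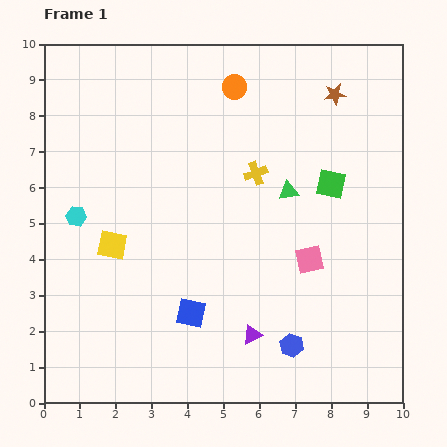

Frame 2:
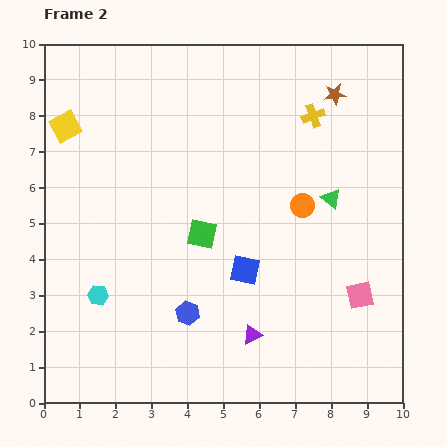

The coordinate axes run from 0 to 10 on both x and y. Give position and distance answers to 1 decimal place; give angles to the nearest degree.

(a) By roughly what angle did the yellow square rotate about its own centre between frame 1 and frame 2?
40° counter-clockwise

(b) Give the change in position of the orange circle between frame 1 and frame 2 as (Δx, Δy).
(1.9, -3.3)

The orange circle was at (5.3, 8.8) in frame 1 and (7.2, 5.5) in frame 2.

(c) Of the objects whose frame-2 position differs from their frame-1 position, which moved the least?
the green triangle

(moved 1.2)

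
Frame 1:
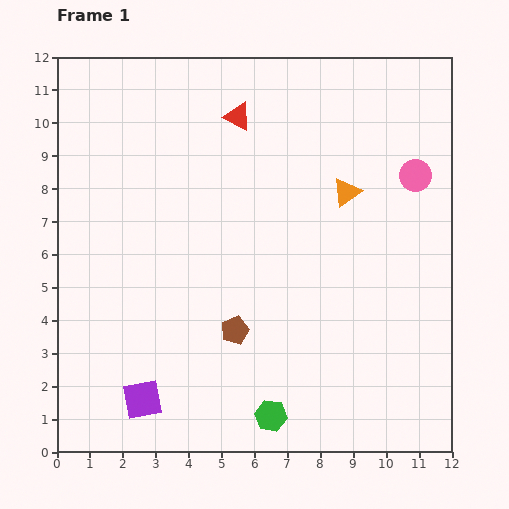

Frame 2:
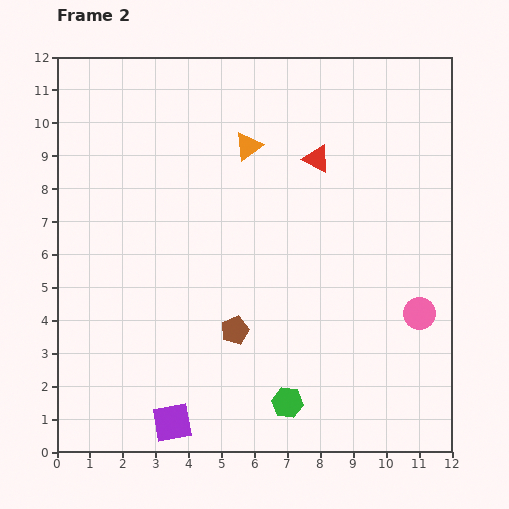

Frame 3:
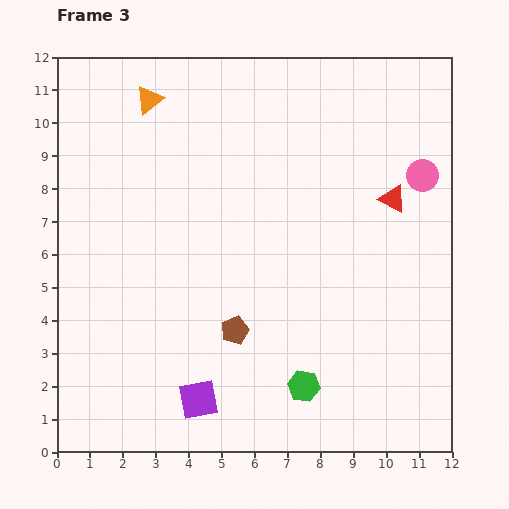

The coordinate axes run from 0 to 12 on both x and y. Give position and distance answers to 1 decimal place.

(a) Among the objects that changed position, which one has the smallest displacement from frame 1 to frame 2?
the green hexagon

(moved 0.6)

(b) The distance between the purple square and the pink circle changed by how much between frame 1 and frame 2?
-2.5

Distance in frame 1: 10.7. Distance in frame 2: 8.2.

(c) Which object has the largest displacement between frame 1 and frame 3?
the orange triangle

(moved 6.6; next 5.3)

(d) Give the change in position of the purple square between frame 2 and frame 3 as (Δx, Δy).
(0.8, 0.7)

The purple square was at (3.5, 0.9) in frame 2 and (4.3, 1.6) in frame 3.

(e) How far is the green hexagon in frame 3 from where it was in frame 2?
0.7

The green hexagon moved from (7.0, 1.5) to (7.5, 2.0), a distance of √(0.5² + 0.5²) ≈ 0.7.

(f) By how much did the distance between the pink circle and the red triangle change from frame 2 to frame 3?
-4.5

Distance in frame 2: 5.6. Distance in frame 3: 1.1.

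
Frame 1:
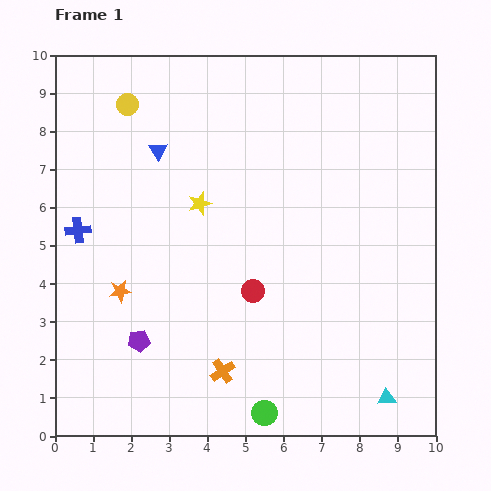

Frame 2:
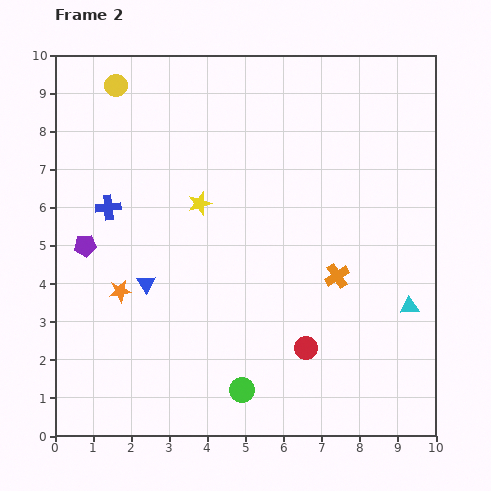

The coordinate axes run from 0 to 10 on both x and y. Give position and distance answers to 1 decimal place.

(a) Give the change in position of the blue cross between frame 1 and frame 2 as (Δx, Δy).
(0.8, 0.6)

The blue cross was at (0.6, 5.4) in frame 1 and (1.4, 6.0) in frame 2.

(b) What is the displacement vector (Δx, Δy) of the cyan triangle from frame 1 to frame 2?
(0.6, 2.4)

The cyan triangle was at (8.7, 1.0) in frame 1 and (9.3, 3.4) in frame 2.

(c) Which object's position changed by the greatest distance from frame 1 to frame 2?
the orange cross

(moved 3.9; next 3.5)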